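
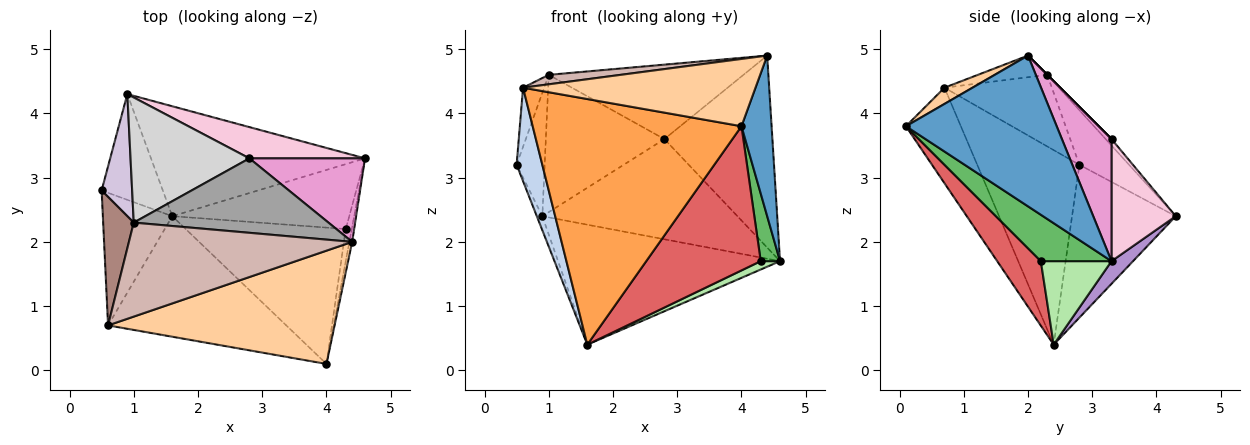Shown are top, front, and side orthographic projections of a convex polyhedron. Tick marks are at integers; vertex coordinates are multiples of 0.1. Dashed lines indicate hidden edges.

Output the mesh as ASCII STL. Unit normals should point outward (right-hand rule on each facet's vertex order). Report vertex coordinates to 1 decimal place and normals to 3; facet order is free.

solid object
 facet normal 0.980 -0.196 -0.018
  outer loop
   vertex 4.4 2.0 4.9
   vertex 4.0 0.1 3.8
   vertex 4.6 3.3 1.7
  endloop
 endfacet
 facet normal -0.916 -0.231 -0.327
  outer loop
   vertex 0.6 0.7 4.4
   vertex 0.5 2.8 3.2
   vertex 1.6 2.4 0.4
  endloop
 endfacet
 facet normal -0.230 -0.874 -0.429
  outer loop
   vertex 0.6 0.7 4.4
   vertex 1.6 2.4 0.4
   vertex 4.0 0.1 3.8
  endloop
 endfacet
 facet normal 0.061 -0.510 0.858
  outer loop
   vertex 0.6 0.7 4.4
   vertex 4.0 0.1 3.8
   vertex 4.4 2.0 4.9
  endloop
 endfacet
 facet normal 0.957 -0.261 -0.124
  outer loop
   vertex 4.3 2.2 1.7
   vertex 4.6 3.3 1.7
   vertex 4.0 0.1 3.8
  endloop
 endfacet
 facet normal 0.424 -0.116 -0.898
  outer loop
   vertex 4.3 2.2 1.7
   vertex 1.6 2.4 0.4
   vertex 4.6 3.3 1.7
  endloop
 endfacet
 facet normal 0.267 -0.700 -0.662
  outer loop
   vertex 4.3 2.2 1.7
   vertex 4.0 0.1 3.8
   vertex 1.6 2.4 0.4
  endloop
 endfacet
 facet normal -0.927 0.049 -0.371
  outer loop
   vertex 0.9 4.3 2.4
   vertex 1.6 2.4 0.4
   vertex 0.5 2.8 3.2
  endloop
 endfacet
 facet normal 0.071 0.735 -0.674
  outer loop
   vertex 0.9 4.3 2.4
   vertex 4.6 3.3 1.7
   vertex 1.6 2.4 0.4
  endloop
 endfacet
 facet normal -0.783 0.442 0.438
  outer loop
   vertex 1.0 2.3 4.6
   vertex 0.9 4.3 2.4
   vertex 0.5 2.8 3.2
  endloop
 endfacet
 facet normal -0.905 0.178 0.387
  outer loop
   vertex 1.0 2.3 4.6
   vertex 0.5 2.8 3.2
   vertex 0.6 0.7 4.4
  endloop
 endfacet
 facet normal -0.096 -0.100 0.990
  outer loop
   vertex 1.0 2.3 4.6
   vertex 0.6 0.7 4.4
   vertex 4.4 2.0 4.9
  endloop
 endfacet
 facet normal 0.388 0.845 0.368
  outer loop
   vertex 2.8 3.3 3.6
   vertex 4.4 2.0 4.9
   vertex 4.6 3.3 1.7
  endloop
 endfacet
 facet normal 0.300 0.911 0.284
  outer loop
   vertex 2.8 3.3 3.6
   vertex 4.6 3.3 1.7
   vertex 0.9 4.3 2.4
  endloop
 endfacet
 facet normal 0.000 0.707 0.707
  outer loop
   vertex 2.8 3.3 3.6
   vertex 1.0 2.3 4.6
   vertex 4.4 2.0 4.9
  endloop
 endfacet
 facet normal -0.036 0.739 0.673
  outer loop
   vertex 2.8 3.3 3.6
   vertex 0.9 4.3 2.4
   vertex 1.0 2.3 4.6
  endloop
 endfacet
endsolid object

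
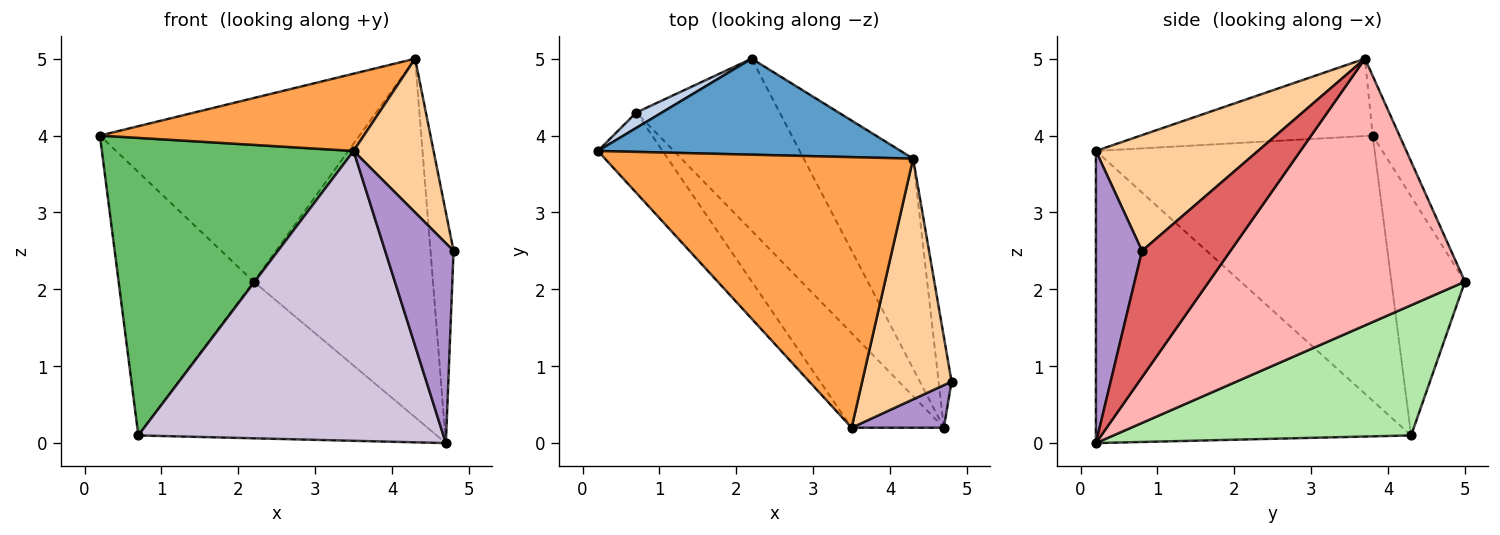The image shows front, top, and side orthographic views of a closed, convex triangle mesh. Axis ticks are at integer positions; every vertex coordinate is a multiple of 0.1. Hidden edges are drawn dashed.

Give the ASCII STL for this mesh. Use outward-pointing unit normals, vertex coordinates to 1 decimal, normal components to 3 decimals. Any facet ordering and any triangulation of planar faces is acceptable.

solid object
 facet normal -0.091 0.882 0.462
  outer loop
   vertex 2.2 5.0 2.1
   vertex 0.2 3.8 4.0
   vertex 4.3 3.7 5.0
  endloop
 endfacet
 facet normal -0.478 0.877 0.051
  outer loop
   vertex 0.7 4.3 0.1
   vertex 0.2 3.8 4.0
   vertex 2.2 5.0 2.1
  endloop
 endfacet
 facet normal -0.235 -0.267 0.935
  outer loop
   vertex 3.5 0.2 3.8
   vertex 4.3 3.7 5.0
   vertex 0.2 3.8 4.0
  endloop
 endfacet
 facet normal 0.737 -0.364 0.569
  outer loop
   vertex 3.5 0.2 3.8
   vertex 4.8 0.8 2.5
   vertex 4.3 3.7 5.0
  endloop
 endfacet
 facet normal -0.730 -0.660 -0.178
  outer loop
   vertex 3.5 0.2 3.8
   vertex 0.2 3.8 4.0
   vertex 0.7 4.3 0.1
  endloop
 endfacet
 facet normal 0.558 0.559 -0.614
  outer loop
   vertex 4.7 0.2 0.0
   vertex 0.7 4.3 0.1
   vertex 2.2 5.0 2.1
  endloop
 endfacet
 facet normal 0.963 0.251 -0.099
  outer loop
   vertex 4.7 0.2 0.0
   vertex 4.3 3.7 5.0
   vertex 4.8 0.8 2.5
  endloop
 endfacet
 facet normal 0.776 0.544 -0.319
  outer loop
   vertex 4.7 0.2 0.0
   vertex 2.2 5.0 2.1
   vertex 4.3 3.7 5.0
  endloop
 endfacet
 facet normal 0.551 -0.816 0.174
  outer loop
   vertex 4.7 0.2 0.0
   vertex 4.8 0.8 2.5
   vertex 3.5 0.2 3.8
  endloop
 endfacet
 facet normal -0.701 -0.678 -0.221
  outer loop
   vertex 4.7 0.2 0.0
   vertex 3.5 0.2 3.8
   vertex 0.7 4.3 0.1
  endloop
 endfacet
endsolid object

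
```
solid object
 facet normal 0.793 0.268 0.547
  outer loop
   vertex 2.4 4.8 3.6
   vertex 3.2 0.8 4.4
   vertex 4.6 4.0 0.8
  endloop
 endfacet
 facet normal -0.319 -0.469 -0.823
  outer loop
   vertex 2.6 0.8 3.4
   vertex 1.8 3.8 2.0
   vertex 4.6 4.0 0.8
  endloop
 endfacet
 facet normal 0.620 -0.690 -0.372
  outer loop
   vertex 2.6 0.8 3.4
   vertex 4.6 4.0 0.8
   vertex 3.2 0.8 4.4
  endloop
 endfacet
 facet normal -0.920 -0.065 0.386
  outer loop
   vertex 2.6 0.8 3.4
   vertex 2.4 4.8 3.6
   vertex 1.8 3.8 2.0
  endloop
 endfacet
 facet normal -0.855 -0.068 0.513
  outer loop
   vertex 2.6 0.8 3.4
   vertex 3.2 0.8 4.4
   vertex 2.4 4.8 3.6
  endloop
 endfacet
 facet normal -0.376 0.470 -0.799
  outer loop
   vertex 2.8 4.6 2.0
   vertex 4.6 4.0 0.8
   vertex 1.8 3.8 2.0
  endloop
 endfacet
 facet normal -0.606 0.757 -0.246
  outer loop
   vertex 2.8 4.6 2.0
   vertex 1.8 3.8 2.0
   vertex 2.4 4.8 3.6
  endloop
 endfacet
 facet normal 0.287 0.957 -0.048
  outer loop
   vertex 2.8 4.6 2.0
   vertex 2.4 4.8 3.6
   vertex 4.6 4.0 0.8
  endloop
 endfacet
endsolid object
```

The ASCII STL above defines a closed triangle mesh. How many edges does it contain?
12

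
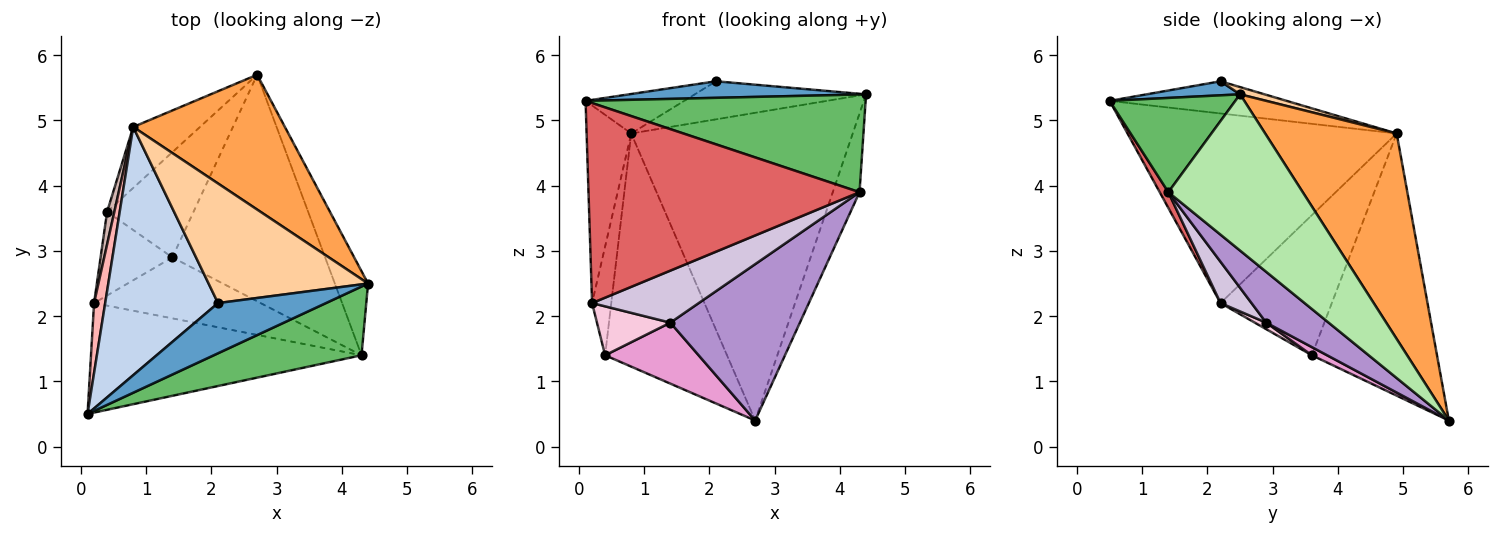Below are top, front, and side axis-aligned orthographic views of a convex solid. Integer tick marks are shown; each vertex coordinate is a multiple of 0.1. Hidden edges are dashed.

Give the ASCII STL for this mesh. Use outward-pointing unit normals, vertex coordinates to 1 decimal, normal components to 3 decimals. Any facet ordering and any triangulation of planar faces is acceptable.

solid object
 facet normal 0.122 -0.310 0.943
  outer loop
   vertex 2.1 2.2 5.6
   vertex 0.1 0.5 5.3
   vertex 4.4 2.5 5.4
  endloop
 endfacet
 facet normal -0.271 0.151 0.951
  outer loop
   vertex 0.8 4.9 4.8
   vertex 0.1 0.5 5.3
   vertex 2.1 2.2 5.6
  endloop
 endfacet
 facet normal 0.478 0.805 0.353
  outer loop
   vertex 0.8 4.9 4.8
   vertex 4.4 2.5 5.4
   vertex 2.7 5.7 0.4
  endloop
 endfacet
 facet normal 0.043 0.303 0.952
  outer loop
   vertex 0.8 4.9 4.8
   vertex 2.1 2.2 5.6
   vertex 4.4 2.5 5.4
  endloop
 endfacet
 facet normal 0.345 -0.768 0.540
  outer loop
   vertex 4.3 1.4 3.9
   vertex 4.4 2.5 5.4
   vertex 0.1 0.5 5.3
  endloop
 endfacet
 facet normal 0.960 0.191 -0.204
  outer loop
   vertex 4.3 1.4 3.9
   vertex 2.7 5.7 0.4
   vertex 4.4 2.5 5.4
  endloop
 endfacet
 facet normal 0.028 -0.877 -0.480
  outer loop
   vertex 0.2 2.2 2.2
   vertex 4.3 1.4 3.9
   vertex 0.1 0.5 5.3
  endloop
 endfacet
 facet normal -0.985 0.163 0.058
  outer loop
   vertex 0.2 2.2 2.2
   vertex 0.1 0.5 5.3
   vertex 0.8 4.9 4.8
  endloop
 endfacet
 facet normal 0.264 -0.548 -0.794
  outer loop
   vertex 1.4 2.9 1.9
   vertex 2.7 5.7 0.4
   vertex 4.3 1.4 3.9
  endloop
 endfacet
 facet normal 0.185 -0.638 -0.747
  outer loop
   vertex 1.4 2.9 1.9
   vertex 4.3 1.4 3.9
   vertex 0.2 2.2 2.2
  endloop
 endfacet
 facet normal -0.705 0.686 -0.180
  outer loop
   vertex 0.4 3.6 1.4
   vertex 0.8 4.9 4.8
   vertex 2.7 5.7 0.4
  endloop
 endfacet
 facet normal -0.984 0.170 0.051
  outer loop
   vertex 0.4 3.6 1.4
   vertex 0.2 2.2 2.2
   vertex 0.8 4.9 4.8
  endloop
 endfacet
 facet normal 0.081 -0.500 -0.862
  outer loop
   vertex 0.4 3.6 1.4
   vertex 2.7 5.7 0.4
   vertex 1.4 2.9 1.9
  endloop
 endfacet
 facet normal 0.078 -0.503 -0.861
  outer loop
   vertex 0.4 3.6 1.4
   vertex 1.4 2.9 1.9
   vertex 0.2 2.2 2.2
  endloop
 endfacet
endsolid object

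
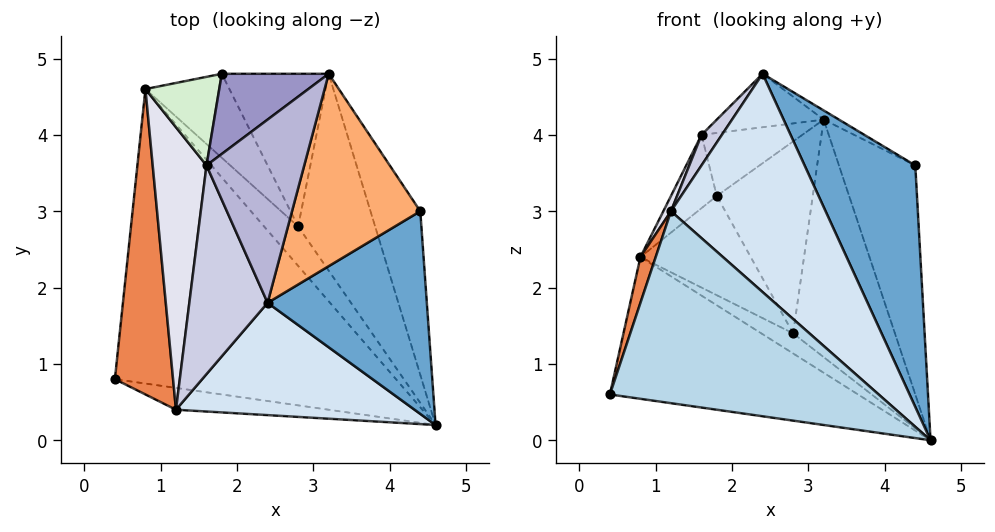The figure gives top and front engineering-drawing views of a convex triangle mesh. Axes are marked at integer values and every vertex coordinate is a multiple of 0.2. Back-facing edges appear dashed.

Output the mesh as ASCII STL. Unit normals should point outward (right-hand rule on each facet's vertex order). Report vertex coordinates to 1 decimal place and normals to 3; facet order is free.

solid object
 facet normal 0.646 -0.585 0.491
  outer loop
   vertex 4.4 3.0 3.6
   vertex 2.4 1.8 4.8
   vertex 4.6 0.2 0.0
  endloop
 endfacet
 facet normal -0.067 0.433 -0.899
  outer loop
   vertex 0.8 4.6 2.4
   vertex 4.6 0.2 0.0
   vertex 0.4 0.8 0.6
  endloop
 endfacet
 facet normal -0.156 -0.981 -0.112
  outer loop
   vertex 1.2 0.4 3.0
   vertex 0.4 0.8 0.6
   vertex 4.6 0.2 0.0
  endloop
 endfacet
 facet normal 0.331 -0.839 0.432
  outer loop
   vertex 1.2 0.4 3.0
   vertex 4.6 0.2 0.0
   vertex 2.4 1.8 4.8
  endloop
 endfacet
 facet normal -0.950 -0.046 0.309
  outer loop
   vertex 1.2 0.4 3.0
   vertex 0.8 4.6 2.4
   vertex 0.4 0.8 0.6
  endloop
 endfacet
 facet normal 0.496 0.041 0.868
  outer loop
   vertex 3.2 4.8 4.2
   vertex 2.4 1.8 4.8
   vertex 4.4 3.0 3.6
  endloop
 endfacet
 facet normal 0.681 0.596 -0.426
  outer loop
   vertex 3.2 4.8 4.2
   vertex 4.4 3.0 3.6
   vertex 4.6 0.2 0.0
  endloop
 endfacet
 facet normal -0.036 0.454 -0.890
  outer loop
   vertex 2.8 2.8 1.4
   vertex 4.6 0.2 0.0
   vertex 0.8 4.6 2.4
  endloop
 endfacet
 facet normal 0.342 0.717 -0.607
  outer loop
   vertex 2.8 2.8 1.4
   vertex 0.8 4.6 2.4
   vertex 1.8 4.8 3.2
  endloop
 endfacet
 facet normal 0.524 0.656 -0.543
  outer loop
   vertex 2.8 2.8 1.4
   vertex 3.2 4.8 4.2
   vertex 4.6 0.2 0.0
  endloop
 endfacet
 facet normal 0.406 0.715 -0.569
  outer loop
   vertex 2.8 2.8 1.4
   vertex 1.8 4.8 3.2
   vertex 3.2 4.8 4.2
  endloop
 endfacet
 facet normal -0.597 0.512 0.618
  outer loop
   vertex 1.6 3.6 4.0
   vertex 1.8 4.8 3.2
   vertex 0.8 4.6 2.4
  endloop
 endfacet
 facet normal -0.490 0.539 0.686
  outer loop
   vertex 1.6 3.6 4.0
   vertex 3.2 4.8 4.2
   vertex 1.8 4.8 3.2
  endloop
 endfacet
 facet normal -0.313 0.266 0.912
  outer loop
   vertex 1.6 3.6 4.0
   vertex 2.4 1.8 4.8
   vertex 3.2 4.8 4.2
  endloop
 endfacet
 facet normal -0.796 -0.088 0.599
  outer loop
   vertex 1.6 3.6 4.0
   vertex 1.2 0.4 3.0
   vertex 2.4 1.8 4.8
  endloop
 endfacet
 facet normal -0.900 -0.024 0.435
  outer loop
   vertex 1.6 3.6 4.0
   vertex 0.8 4.6 2.4
   vertex 1.2 0.4 3.0
  endloop
 endfacet
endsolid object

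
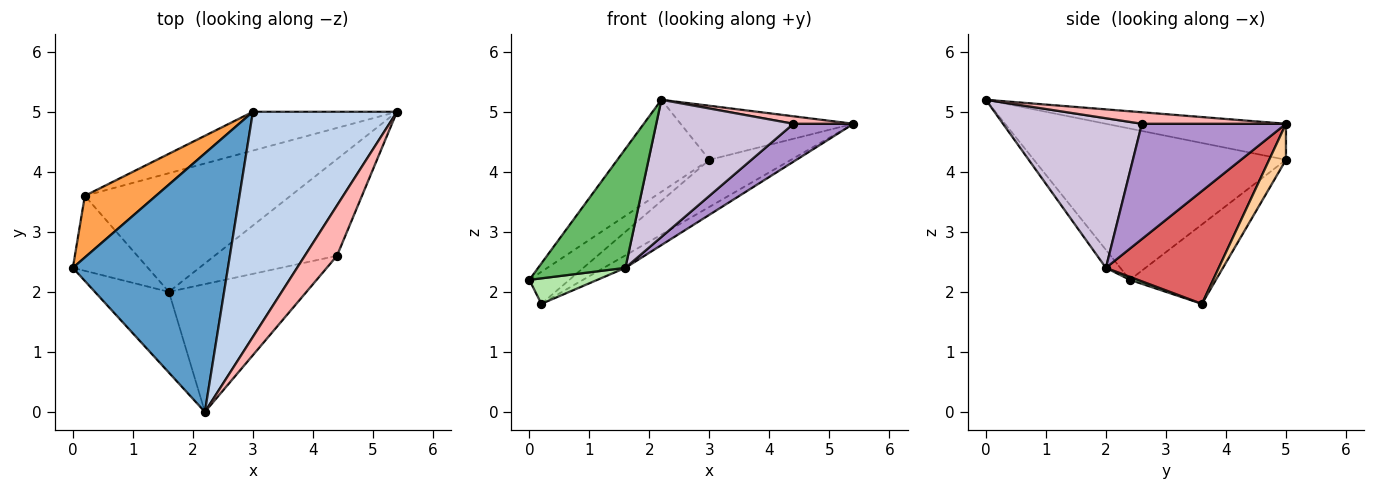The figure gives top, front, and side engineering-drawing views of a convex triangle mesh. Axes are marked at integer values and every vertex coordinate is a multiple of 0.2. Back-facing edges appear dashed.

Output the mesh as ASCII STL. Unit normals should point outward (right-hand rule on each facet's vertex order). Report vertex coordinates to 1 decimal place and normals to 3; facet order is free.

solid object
 facet normal -0.677 0.247 0.694
  outer loop
   vertex 3.0 5.0 4.2
   vertex 0.0 2.4 2.2
   vertex 2.2 0.0 5.2
  endloop
 endfacet
 facet normal -0.236 0.227 0.945
  outer loop
   vertex 3.0 5.0 4.2
   vertex 2.2 0.0 5.2
   vertex 5.4 5.0 4.8
  endloop
 endfacet
 facet normal -0.704 0.327 0.630
  outer loop
   vertex 0.2 3.6 1.8
   vertex 0.0 2.4 2.2
   vertex 3.0 5.0 4.2
  endloop
 endfacet
 facet normal 0.157 0.762 -0.628
  outer loop
   vertex 0.2 3.6 1.8
   vertex 3.0 5.0 4.2
   vertex 5.4 5.0 4.8
  endloop
 endfacet
 facet normal -0.135 -0.820 -0.557
  outer loop
   vertex 1.6 2.0 2.4
   vertex 2.2 0.0 5.2
   vertex 0.0 2.4 2.2
  endloop
 endfacet
 facet normal 0.038 -0.322 -0.946
  outer loop
   vertex 1.6 2.0 2.4
   vertex 0.0 2.4 2.2
   vertex 0.2 3.6 1.8
  endloop
 endfacet
 facet normal 0.479 0.092 -0.873
  outer loop
   vertex 1.6 2.0 2.4
   vertex 0.2 3.6 1.8
   vertex 5.4 5.0 4.8
  endloop
 endfacet
 facet normal 0.334 -0.139 0.932
  outer loop
   vertex 4.4 2.6 4.8
   vertex 5.4 5.0 4.8
   vertex 2.2 0.0 5.2
  endloop
 endfacet
 facet normal 0.659 -0.275 -0.700
  outer loop
   vertex 4.4 2.6 4.8
   vertex 1.6 2.0 2.4
   vertex 5.4 5.0 4.8
  endloop
 endfacet
 facet normal 0.595 -0.588 -0.548
  outer loop
   vertex 4.4 2.6 4.8
   vertex 2.2 0.0 5.2
   vertex 1.6 2.0 2.4
  endloop
 endfacet
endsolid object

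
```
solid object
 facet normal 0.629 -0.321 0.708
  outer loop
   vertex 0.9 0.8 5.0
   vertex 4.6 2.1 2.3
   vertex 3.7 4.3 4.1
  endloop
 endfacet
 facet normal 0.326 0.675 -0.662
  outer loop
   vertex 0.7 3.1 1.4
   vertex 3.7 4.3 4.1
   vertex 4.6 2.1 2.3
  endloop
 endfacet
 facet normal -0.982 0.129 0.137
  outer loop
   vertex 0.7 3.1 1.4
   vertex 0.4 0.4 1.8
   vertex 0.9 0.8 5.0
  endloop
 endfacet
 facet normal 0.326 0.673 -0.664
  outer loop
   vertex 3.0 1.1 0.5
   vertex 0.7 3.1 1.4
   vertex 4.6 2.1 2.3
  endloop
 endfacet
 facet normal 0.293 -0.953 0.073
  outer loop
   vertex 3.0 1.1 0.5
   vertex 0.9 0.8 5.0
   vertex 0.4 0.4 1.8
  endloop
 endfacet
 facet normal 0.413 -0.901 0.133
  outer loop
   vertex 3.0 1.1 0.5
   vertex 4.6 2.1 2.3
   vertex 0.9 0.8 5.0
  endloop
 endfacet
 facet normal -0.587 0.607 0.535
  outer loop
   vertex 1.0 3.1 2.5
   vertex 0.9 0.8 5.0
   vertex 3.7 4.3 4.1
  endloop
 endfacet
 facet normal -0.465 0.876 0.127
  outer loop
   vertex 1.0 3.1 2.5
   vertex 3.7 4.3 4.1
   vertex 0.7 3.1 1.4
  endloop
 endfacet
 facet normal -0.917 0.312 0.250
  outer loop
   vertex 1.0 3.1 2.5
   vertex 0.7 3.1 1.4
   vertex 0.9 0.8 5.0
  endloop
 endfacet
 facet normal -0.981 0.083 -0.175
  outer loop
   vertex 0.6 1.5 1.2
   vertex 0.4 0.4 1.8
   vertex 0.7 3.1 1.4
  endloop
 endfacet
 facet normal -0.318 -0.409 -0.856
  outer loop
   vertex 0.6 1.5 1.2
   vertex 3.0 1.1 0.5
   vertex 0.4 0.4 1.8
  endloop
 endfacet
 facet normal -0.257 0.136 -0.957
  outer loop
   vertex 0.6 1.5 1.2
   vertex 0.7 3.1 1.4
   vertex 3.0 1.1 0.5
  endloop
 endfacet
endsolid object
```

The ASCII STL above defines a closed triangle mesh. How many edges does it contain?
18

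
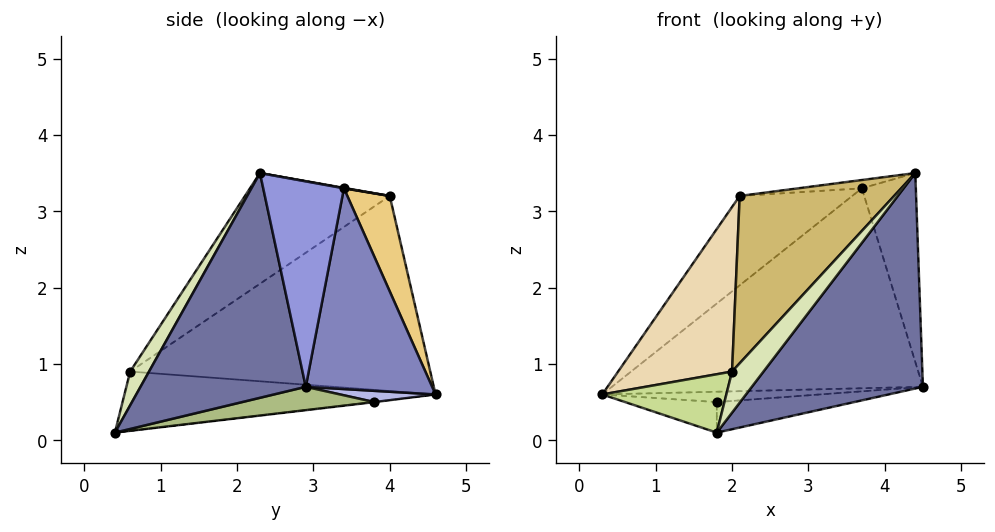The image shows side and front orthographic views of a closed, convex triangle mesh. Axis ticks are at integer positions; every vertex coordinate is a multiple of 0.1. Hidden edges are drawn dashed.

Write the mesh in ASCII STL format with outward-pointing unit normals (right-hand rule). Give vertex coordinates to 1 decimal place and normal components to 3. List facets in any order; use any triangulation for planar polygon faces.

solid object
 facet normal 0.689 -0.713 -0.128
  outer loop
   vertex 4.4 2.3 3.5
   vertex 1.8 0.4 0.1
   vertex 4.5 2.9 0.7
  endloop
 endfacet
 facet normal 0.376 0.925 -0.062
  outer loop
   vertex 3.7 3.4 3.3
   vertex 4.5 2.9 0.7
   vertex 0.3 4.6 0.6
  endloop
 endfacet
 facet normal 0.822 0.550 0.147
  outer loop
   vertex 3.7 3.4 3.3
   vertex 4.4 2.3 3.5
   vertex 4.5 2.9 0.7
  endloop
 endfacet
 facet normal 0.245 0.558 -0.793
  outer loop
   vertex 1.8 3.8 0.5
   vertex 0.3 4.6 0.6
   vertex 4.5 2.9 0.7
  endloop
 endfacet
 facet normal -0.004 0.117 -0.993
  outer loop
   vertex 1.8 3.8 0.5
   vertex 1.8 0.4 0.1
   vertex 0.3 4.6 0.6
  endloop
 endfacet
 facet normal 0.112 0.116 -0.987
  outer loop
   vertex 1.8 3.8 0.5
   vertex 4.5 2.9 0.7
   vertex 1.8 0.4 0.1
  endloop
 endfacet
 facet normal -0.883 -0.352 0.309
  outer loop
   vertex 2.0 0.6 0.9
   vertex 0.3 4.6 0.6
   vertex 1.8 0.4 0.1
  endloop
 endfacet
 facet normal 0.513 -0.854 0.085
  outer loop
   vertex 2.0 0.6 0.9
   vertex 1.8 0.4 0.1
   vertex 4.4 2.3 3.5
  endloop
 endfacet
 facet normal 0.007 0.183 0.983
  outer loop
   vertex 2.1 4.0 3.2
   vertex 4.4 2.3 3.5
   vertex 3.7 3.4 3.3
  endloop
 endfacet
 facet normal -0.458 -0.489 0.742
  outer loop
   vertex 2.1 4.0 3.2
   vertex 2.0 0.6 0.9
   vertex 4.4 2.3 3.5
  endloop
 endfacet
 facet normal 0.353 0.935 -0.028
  outer loop
   vertex 2.1 4.0 3.2
   vertex 3.7 3.4 3.3
   vertex 0.3 4.6 0.6
  endloop
 endfacet
 facet normal -0.814 -0.309 0.492
  outer loop
   vertex 2.1 4.0 3.2
   vertex 0.3 4.6 0.6
   vertex 2.0 0.6 0.9
  endloop
 endfacet
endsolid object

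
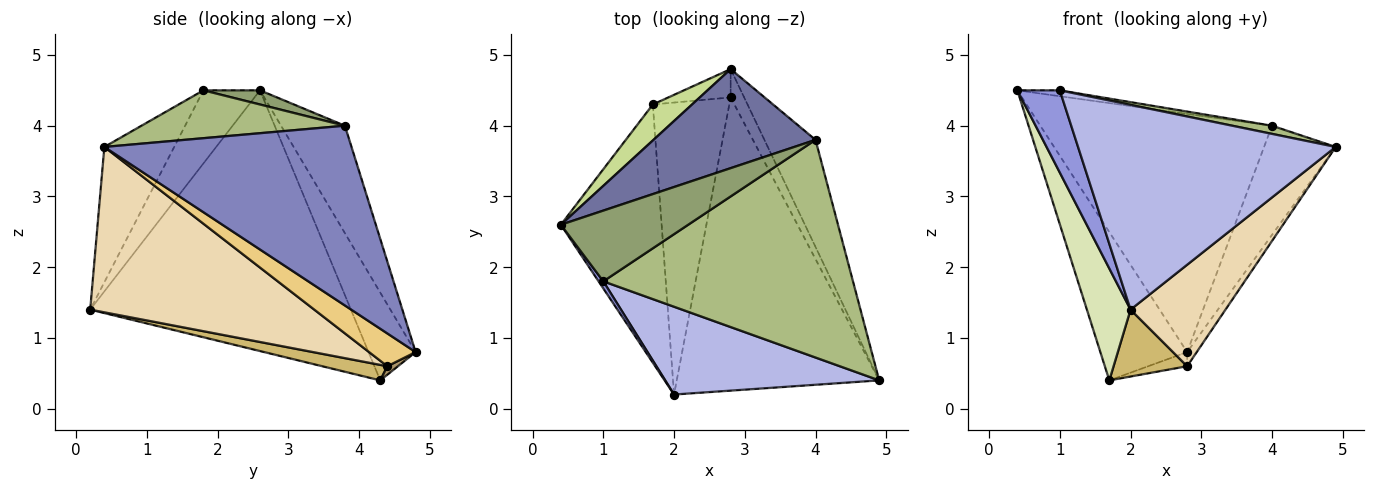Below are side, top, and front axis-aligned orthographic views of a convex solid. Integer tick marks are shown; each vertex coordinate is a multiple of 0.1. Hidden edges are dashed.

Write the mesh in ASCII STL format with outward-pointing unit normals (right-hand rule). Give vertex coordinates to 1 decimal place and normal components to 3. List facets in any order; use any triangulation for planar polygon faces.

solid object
 facet normal -0.247 0.895 0.372
  outer loop
   vertex 4.0 3.8 4.0
   vertex 2.8 4.8 0.8
   vertex 0.4 2.6 4.5
  endloop
 endfacet
 facet normal 0.927 0.269 -0.264
  outer loop
   vertex 4.0 3.8 4.0
   vertex 4.9 0.4 3.7
   vertex 2.8 4.8 0.8
  endloop
 endfacet
 facet normal -0.799 -0.599 0.052
  outer loop
   vertex 1.0 1.8 4.5
   vertex 0.4 2.6 4.5
   vertex 2.0 0.2 1.4
  endloop
 endfacet
 facet normal -0.242 -0.892 0.382
  outer loop
   vertex 1.0 1.8 4.5
   vertex 2.0 0.2 1.4
   vertex 4.9 0.4 3.7
  endloop
 endfacet
 facet normal 0.110 0.083 0.990
  outer loop
   vertex 1.0 1.8 4.5
   vertex 4.0 3.8 4.0
   vertex 0.4 2.6 4.5
  endloop
 endfacet
 facet normal 0.188 -0.037 0.981
  outer loop
   vertex 1.0 1.8 4.5
   vertex 4.9 0.4 3.7
   vertex 4.0 3.8 4.0
  endloop
 endfacet
 facet normal -0.467 0.860 0.208
  outer loop
   vertex 1.7 4.3 0.4
   vertex 0.4 2.6 4.5
   vertex 2.8 4.8 0.8
  endloop
 endfacet
 facet normal -0.922 -0.154 -0.356
  outer loop
   vertex 1.7 4.3 0.4
   vertex 2.0 0.2 1.4
   vertex 0.4 2.6 4.5
  endloop
 endfacet
 facet normal 0.121 0.444 -0.888
  outer loop
   vertex 2.8 4.4 0.6
   vertex 1.7 4.3 0.4
   vertex 2.8 4.8 0.8
  endloop
 endfacet
 facet normal 0.194 -0.219 -0.956
  outer loop
   vertex 2.8 4.4 0.6
   vertex 2.0 0.2 1.4
   vertex 1.7 4.3 0.4
  endloop
 endfacet
 facet normal 0.908 0.187 -0.374
  outer loop
   vertex 2.8 4.4 0.6
   vertex 2.8 4.8 0.8
   vertex 4.9 0.4 3.7
  endloop
 endfacet
 facet normal 0.611 -0.259 -0.748
  outer loop
   vertex 2.8 4.4 0.6
   vertex 4.9 0.4 3.7
   vertex 2.0 0.2 1.4
  endloop
 endfacet
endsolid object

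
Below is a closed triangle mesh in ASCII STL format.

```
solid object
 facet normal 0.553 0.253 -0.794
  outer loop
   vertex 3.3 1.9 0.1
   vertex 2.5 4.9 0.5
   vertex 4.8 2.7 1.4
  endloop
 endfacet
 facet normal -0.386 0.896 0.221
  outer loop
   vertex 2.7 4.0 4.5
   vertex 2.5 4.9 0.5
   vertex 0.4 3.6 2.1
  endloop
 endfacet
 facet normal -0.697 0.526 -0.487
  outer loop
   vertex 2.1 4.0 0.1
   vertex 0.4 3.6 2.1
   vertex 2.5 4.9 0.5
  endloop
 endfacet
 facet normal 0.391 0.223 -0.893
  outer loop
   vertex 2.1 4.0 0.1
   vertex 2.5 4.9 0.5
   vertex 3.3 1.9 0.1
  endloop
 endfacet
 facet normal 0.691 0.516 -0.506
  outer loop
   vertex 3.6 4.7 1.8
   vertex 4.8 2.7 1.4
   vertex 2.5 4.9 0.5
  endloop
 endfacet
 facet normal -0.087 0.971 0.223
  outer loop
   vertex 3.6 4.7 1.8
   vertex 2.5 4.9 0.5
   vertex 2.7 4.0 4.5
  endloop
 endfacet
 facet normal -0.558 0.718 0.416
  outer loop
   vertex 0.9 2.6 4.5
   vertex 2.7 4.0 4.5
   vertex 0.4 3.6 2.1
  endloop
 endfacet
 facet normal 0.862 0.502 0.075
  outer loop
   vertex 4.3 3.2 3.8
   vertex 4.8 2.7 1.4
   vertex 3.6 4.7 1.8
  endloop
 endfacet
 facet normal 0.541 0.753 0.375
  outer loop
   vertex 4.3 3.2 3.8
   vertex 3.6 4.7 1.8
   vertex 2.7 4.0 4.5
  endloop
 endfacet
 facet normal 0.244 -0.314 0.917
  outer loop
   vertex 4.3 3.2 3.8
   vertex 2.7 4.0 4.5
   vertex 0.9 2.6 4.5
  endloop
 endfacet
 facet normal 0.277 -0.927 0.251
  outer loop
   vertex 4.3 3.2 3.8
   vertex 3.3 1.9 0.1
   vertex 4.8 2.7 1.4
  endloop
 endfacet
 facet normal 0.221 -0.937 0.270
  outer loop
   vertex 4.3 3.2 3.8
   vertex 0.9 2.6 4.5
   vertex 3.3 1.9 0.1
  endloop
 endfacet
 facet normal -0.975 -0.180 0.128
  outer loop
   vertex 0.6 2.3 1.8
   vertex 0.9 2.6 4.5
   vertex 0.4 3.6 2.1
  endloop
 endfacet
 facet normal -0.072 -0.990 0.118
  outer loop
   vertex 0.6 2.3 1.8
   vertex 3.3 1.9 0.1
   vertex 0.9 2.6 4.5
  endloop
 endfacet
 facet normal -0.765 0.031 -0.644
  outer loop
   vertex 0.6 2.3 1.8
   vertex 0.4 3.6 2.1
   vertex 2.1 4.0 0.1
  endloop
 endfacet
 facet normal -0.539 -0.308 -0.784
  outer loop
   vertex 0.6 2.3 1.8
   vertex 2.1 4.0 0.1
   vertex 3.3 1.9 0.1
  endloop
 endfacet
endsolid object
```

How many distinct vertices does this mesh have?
10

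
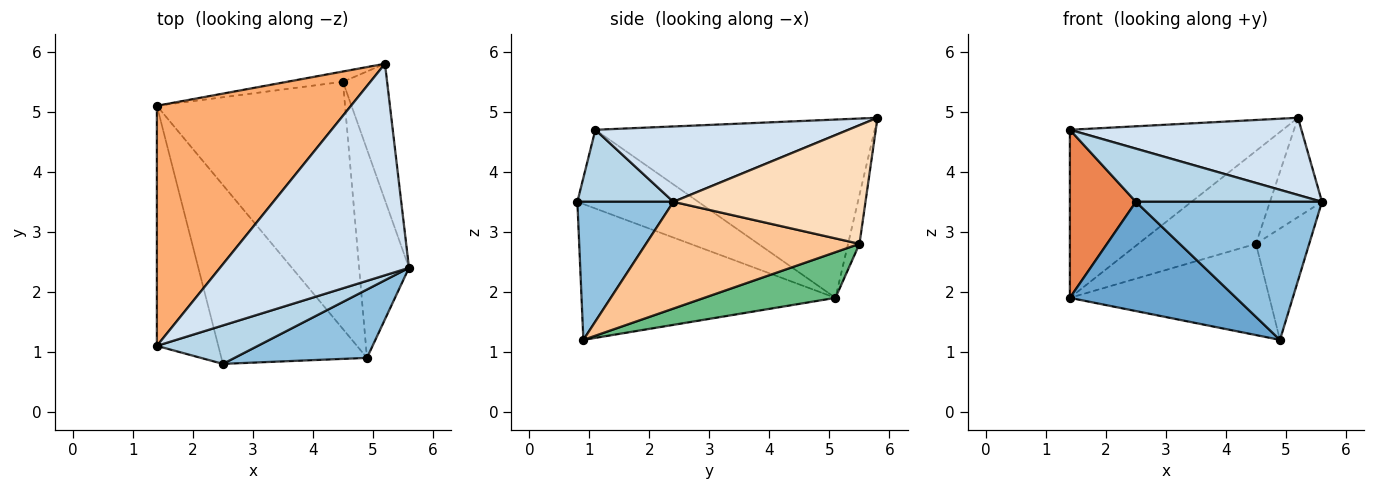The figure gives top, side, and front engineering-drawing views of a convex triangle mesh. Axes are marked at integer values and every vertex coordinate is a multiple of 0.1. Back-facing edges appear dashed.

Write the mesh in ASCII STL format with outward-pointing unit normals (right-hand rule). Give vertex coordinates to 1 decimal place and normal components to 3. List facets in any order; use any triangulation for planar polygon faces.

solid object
 facet normal -0.623 -0.408 -0.668
  outer loop
   vertex 4.9 0.9 1.2
   vertex 2.5 0.8 3.5
   vertex 1.4 5.1 1.9
  endloop
 endfacet
 facet normal 0.420 -0.813 0.403
  outer loop
   vertex 4.9 0.9 1.2
   vertex 5.6 2.4 3.5
   vertex 2.5 0.8 3.5
  endloop
 endfacet
 facet normal 0.386 -0.748 0.541
  outer loop
   vertex 1.4 1.1 4.7
   vertex 2.5 0.8 3.5
   vertex 5.6 2.4 3.5
  endloop
 endfacet
 facet normal 0.351 -0.321 0.880
  outer loop
   vertex 1.4 1.1 4.7
   vertex 5.6 2.4 3.5
   vertex 5.2 5.8 4.9
  endloop
 endfacet
 facet normal -0.724 -0.395 -0.565
  outer loop
   vertex 1.4 1.1 4.7
   vertex 1.4 5.1 1.9
   vertex 2.5 0.8 3.5
  endloop
 endfacet
 facet normal -0.601 0.458 0.655
  outer loop
   vertex 1.4 1.1 4.7
   vertex 5.2 5.8 4.9
   vertex 1.4 5.1 1.9
  endloop
 endfacet
 facet normal 0.884 0.220 -0.413
  outer loop
   vertex 4.5 5.5 2.8
   vertex 5.6 2.4 3.5
   vertex 4.9 0.9 1.2
  endloop
 endfacet
 facet normal 0.908 0.246 -0.338
  outer loop
   vertex 4.5 5.5 2.8
   vertex 5.2 5.8 4.9
   vertex 5.6 2.4 3.5
  endloop
 endfacet
 facet normal 0.222 0.337 -0.915
  outer loop
   vertex 4.5 5.5 2.8
   vertex 4.9 0.9 1.2
   vertex 1.4 5.1 1.9
  endloop
 endfacet
 facet normal -0.096 0.989 -0.109
  outer loop
   vertex 4.5 5.5 2.8
   vertex 1.4 5.1 1.9
   vertex 5.2 5.8 4.9
  endloop
 endfacet
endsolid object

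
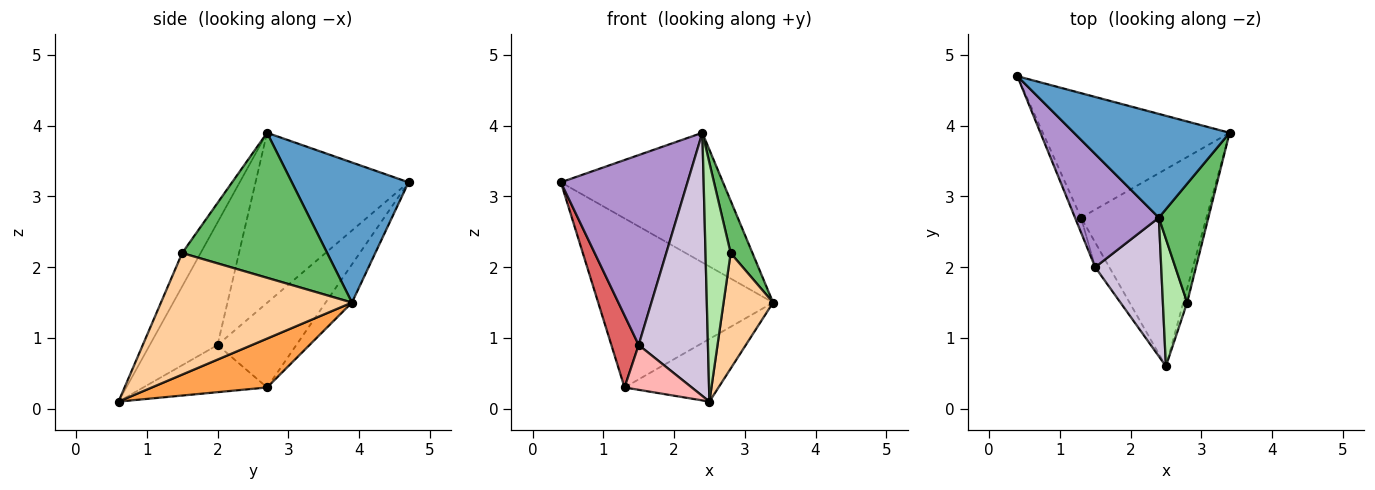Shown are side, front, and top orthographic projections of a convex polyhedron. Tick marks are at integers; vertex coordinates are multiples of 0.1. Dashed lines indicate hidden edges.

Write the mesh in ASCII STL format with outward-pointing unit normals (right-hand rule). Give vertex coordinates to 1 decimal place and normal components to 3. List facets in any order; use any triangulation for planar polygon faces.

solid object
 facet normal 0.490 0.681 0.545
  outer loop
   vertex 2.4 2.7 3.9
   vertex 3.4 3.9 1.5
   vertex 0.4 4.7 3.2
  endloop
 endfacet
 facet normal -0.120 0.799 -0.589
  outer loop
   vertex 1.3 2.7 0.3
   vertex 0.4 4.7 3.2
   vertex 3.4 3.9 1.5
  endloop
 endfacet
 facet normal 0.348 0.284 -0.893
  outer loop
   vertex 1.3 2.7 0.3
   vertex 3.4 3.9 1.5
   vertex 2.5 0.6 0.1
  endloop
 endfacet
 facet normal 0.968 -0.251 -0.031
  outer loop
   vertex 2.8 1.5 2.2
   vertex 2.5 0.6 0.1
   vertex 3.4 3.9 1.5
  endloop
 endfacet
 facet normal 0.937 -0.141 0.320
  outer loop
   vertex 2.8 1.5 2.2
   vertex 3.4 3.9 1.5
   vertex 2.4 2.7 3.9
  endloop
 endfacet
 facet normal -0.543 -0.741 0.395
  outer loop
   vertex 2.8 1.5 2.2
   vertex 2.4 2.7 3.9
   vertex 2.5 0.6 0.1
  endloop
 endfacet
 facet normal -0.943 -0.327 -0.067
  outer loop
   vertex 1.5 2.0 0.9
   vertex 0.4 4.7 3.2
   vertex 1.3 2.7 0.3
  endloop
 endfacet
 facet normal -0.850 -0.461 -0.255
  outer loop
   vertex 1.5 2.0 0.9
   vertex 1.3 2.7 0.3
   vertex 2.5 0.6 0.1
  endloop
 endfacet
 facet normal -0.720 -0.596 0.355
  outer loop
   vertex 1.5 2.0 0.9
   vertex 2.4 2.7 3.9
   vertex 0.4 4.7 3.2
  endloop
 endfacet
 facet normal -0.655 -0.669 0.352
  outer loop
   vertex 1.5 2.0 0.9
   vertex 2.5 0.6 0.1
   vertex 2.4 2.7 3.9
  endloop
 endfacet
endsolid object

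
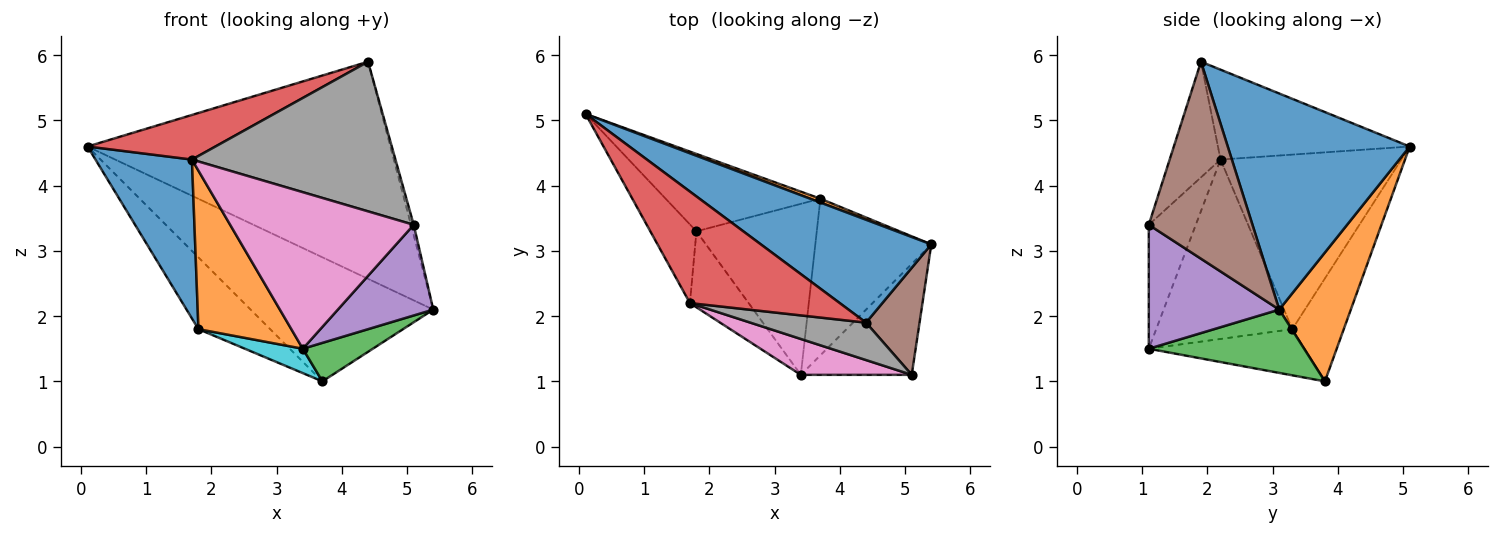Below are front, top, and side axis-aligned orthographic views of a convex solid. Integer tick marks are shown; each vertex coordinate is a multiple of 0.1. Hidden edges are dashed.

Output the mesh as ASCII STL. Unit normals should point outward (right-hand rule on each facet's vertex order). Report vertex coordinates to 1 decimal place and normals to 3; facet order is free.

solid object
 facet normal 0.477 0.794 0.376
  outer loop
   vertex 4.4 1.9 5.9
   vertex 5.4 3.1 2.1
   vertex 0.1 5.1 4.6
  endloop
 endfacet
 facet normal 0.365 0.931 0.029
  outer loop
   vertex 3.7 3.8 1.0
   vertex 0.1 5.1 4.6
   vertex 5.4 3.1 2.1
  endloop
 endfacet
 facet normal 0.468 -0.211 -0.858
  outer loop
   vertex 3.7 3.8 1.0
   vertex 5.4 3.1 2.1
   vertex 3.4 1.1 1.5
  endloop
 endfacet
 facet normal -0.487 -0.324 0.811
  outer loop
   vertex 1.7 2.2 4.4
   vertex 4.4 1.9 5.9
   vertex 0.1 5.1 4.6
  endloop
 endfacet
 facet normal 0.654 -0.479 -0.585
  outer loop
   vertex 5.1 1.1 3.4
   vertex 3.4 1.1 1.5
   vertex 5.4 3.1 2.1
  endloop
 endfacet
 facet normal 0.965 0.026 0.262
  outer loop
   vertex 5.1 1.1 3.4
   vertex 5.4 3.1 2.1
   vertex 4.4 1.9 5.9
  endloop
 endfacet
 facet normal -0.242 -0.946 0.217
  outer loop
   vertex 5.1 1.1 3.4
   vertex 1.7 2.2 4.4
   vertex 3.4 1.1 1.5
  endloop
 endfacet
 facet normal -0.236 -0.943 0.236
  outer loop
   vertex 5.1 1.1 3.4
   vertex 4.4 1.9 5.9
   vertex 1.7 2.2 4.4
  endloop
 endfacet
 facet normal -0.438 0.611 -0.659
  outer loop
   vertex 1.8 3.3 1.8
   vertex 0.1 5.1 4.6
   vertex 3.7 3.8 1.0
  endloop
 endfacet
 facet normal -0.355 -0.132 -0.926
  outer loop
   vertex 1.8 3.3 1.8
   vertex 3.7 3.8 1.0
   vertex 3.4 1.1 1.5
  endloop
 endfacet
 facet normal -0.859 -0.458 -0.227
  outer loop
   vertex 1.8 3.3 1.8
   vertex 1.7 2.2 4.4
   vertex 0.1 5.1 4.6
  endloop
 endfacet
 facet normal -0.797 -0.544 -0.261
  outer loop
   vertex 1.8 3.3 1.8
   vertex 3.4 1.1 1.5
   vertex 1.7 2.2 4.4
  endloop
 endfacet
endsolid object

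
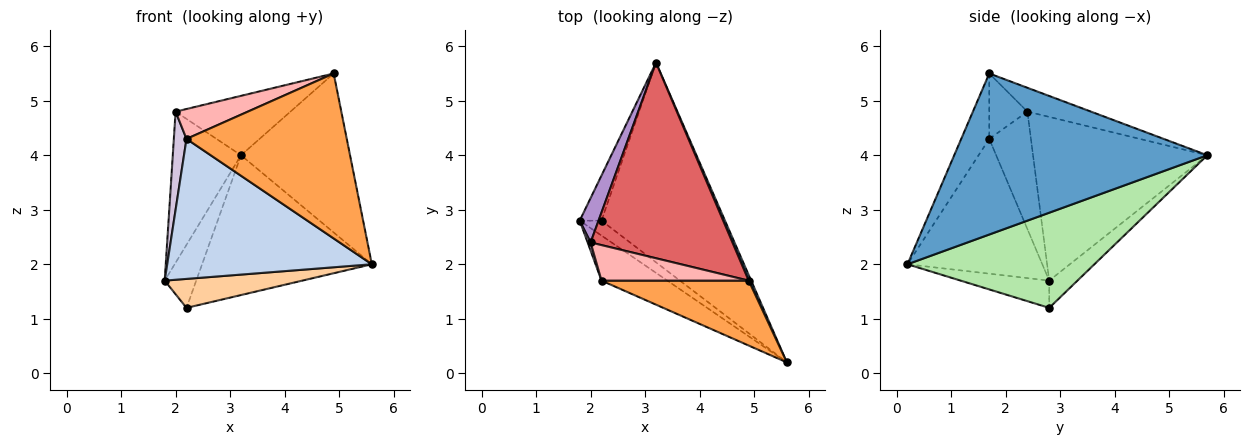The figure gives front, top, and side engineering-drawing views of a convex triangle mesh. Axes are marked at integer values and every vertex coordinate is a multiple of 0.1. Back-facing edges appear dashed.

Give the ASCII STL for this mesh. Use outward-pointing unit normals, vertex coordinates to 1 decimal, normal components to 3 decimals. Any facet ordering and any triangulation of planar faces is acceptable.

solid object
 facet normal 0.918 0.396 0.014
  outer loop
   vertex 4.9 1.7 5.5
   vertex 5.6 0.2 2.0
   vertex 3.2 5.7 4.0
  endloop
 endfacet
 facet normal -0.531 -0.806 -0.259
  outer loop
   vertex 2.2 1.7 4.3
   vertex 1.8 2.8 1.7
   vertex 5.6 0.2 2.0
  endloop
 endfacet
 facet normal -0.161 -0.918 0.361
  outer loop
   vertex 2.2 1.7 4.3
   vertex 5.6 0.2 2.0
   vertex 4.9 1.7 5.5
  endloop
 endfacet
 facet normal -0.497 -0.772 -0.397
  outer loop
   vertex 2.2 2.8 1.2
   vertex 5.6 0.2 2.0
   vertex 1.8 2.8 1.7
  endloop
 endfacet
 facet normal -0.588 0.657 -0.471
  outer loop
   vertex 2.2 2.8 1.2
   vertex 1.8 2.8 1.7
   vertex 3.2 5.7 4.0
  endloop
 endfacet
 facet normal 0.534 0.485 -0.693
  outer loop
   vertex 2.2 2.8 1.2
   vertex 3.2 5.7 4.0
   vertex 5.6 0.2 2.0
  endloop
 endfacet
 facet normal -0.159 0.287 0.945
  outer loop
   vertex 2.0 2.4 4.8
   vertex 4.9 1.7 5.5
   vertex 3.2 5.7 4.0
  endloop
 endfacet
 facet normal -0.322 -0.609 0.724
  outer loop
   vertex 2.0 2.4 4.8
   vertex 2.2 1.7 4.3
   vertex 4.9 1.7 5.5
  endloop
 endfacet
 facet normal -0.926 0.363 0.107
  outer loop
   vertex 2.0 2.4 4.8
   vertex 3.2 5.7 4.0
   vertex 1.8 2.8 1.7
  endloop
 endfacet
 facet normal -0.957 -0.291 0.024
  outer loop
   vertex 2.0 2.4 4.8
   vertex 1.8 2.8 1.7
   vertex 2.2 1.7 4.3
  endloop
 endfacet
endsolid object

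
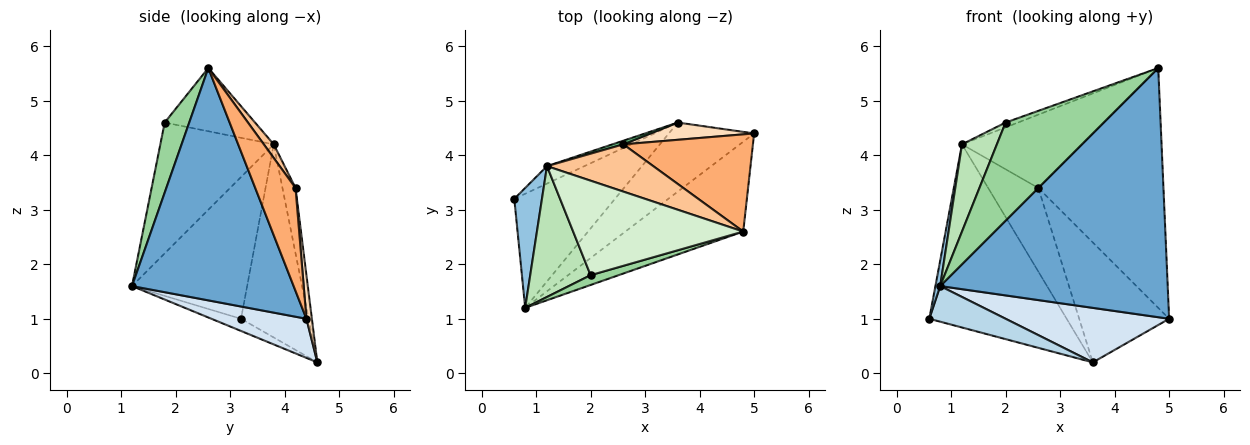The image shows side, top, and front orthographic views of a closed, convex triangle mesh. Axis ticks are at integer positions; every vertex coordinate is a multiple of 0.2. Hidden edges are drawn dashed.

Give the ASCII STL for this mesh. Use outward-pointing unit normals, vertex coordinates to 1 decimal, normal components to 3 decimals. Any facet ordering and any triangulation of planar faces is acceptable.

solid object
 facet normal 0.556 -0.782 -0.282
  outer loop
   vertex 4.8 2.6 5.6
   vertex 0.8 1.2 1.6
   vertex 5.0 4.4 1.0
  endloop
 endfacet
 facet normal -0.981 -0.041 0.191
  outer loop
   vertex 1.2 3.8 4.2
   vertex 0.6 3.2 1.0
   vertex 0.8 1.2 1.6
  endloop
 endfacet
 facet normal -0.115 -0.296 -0.948
  outer loop
   vertex 3.6 4.6 0.2
   vertex 0.8 1.2 1.6
   vertex 0.6 3.2 1.0
  endloop
 endfacet
 facet normal 0.339 -0.583 -0.738
  outer loop
   vertex 3.6 4.6 0.2
   vertex 5.0 4.4 1.0
   vertex 0.8 1.2 1.6
  endloop
 endfacet
 facet normal -0.440 0.894 -0.085
  outer loop
   vertex 3.6 4.6 0.2
   vertex 0.6 3.2 1.0
   vertex 1.2 3.8 4.2
  endloop
 endfacet
 facet normal 0.286 0.888 0.360
  outer loop
   vertex 2.6 4.2 3.4
   vertex 4.8 2.6 5.6
   vertex 5.0 4.4 1.0
  endloop
 endfacet
 facet normal 0.069 0.838 0.541
  outer loop
   vertex 2.6 4.2 3.4
   vertex 1.2 3.8 4.2
   vertex 4.8 2.6 5.6
  endloop
 endfacet
 facet normal 0.060 0.988 0.142
  outer loop
   vertex 2.6 4.2 3.4
   vertex 5.0 4.4 1.0
   vertex 3.6 4.6 0.2
  endloop
 endfacet
 facet normal -0.252 0.967 0.042
  outer loop
   vertex 2.6 4.2 3.4
   vertex 3.6 4.6 0.2
   vertex 1.2 3.8 4.2
  endloop
 endfacet
 facet normal 0.241 -0.966 0.097
  outer loop
   vertex 2.0 1.8 4.6
   vertex 0.8 1.2 1.6
   vertex 4.8 2.6 5.6
  endloop
 endfacet
 facet normal -0.874 -0.269 0.404
  outer loop
   vertex 2.0 1.8 4.6
   vertex 1.2 3.8 4.2
   vertex 0.8 1.2 1.6
  endloop
 endfacet
 facet normal -0.348 0.048 0.936
  outer loop
   vertex 2.0 1.8 4.6
   vertex 4.8 2.6 5.6
   vertex 1.2 3.8 4.2
  endloop
 endfacet
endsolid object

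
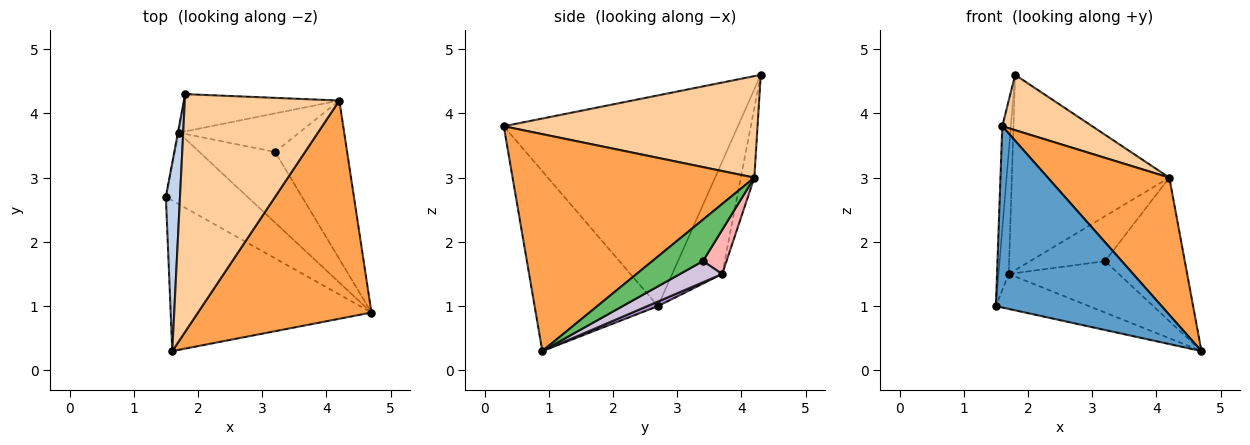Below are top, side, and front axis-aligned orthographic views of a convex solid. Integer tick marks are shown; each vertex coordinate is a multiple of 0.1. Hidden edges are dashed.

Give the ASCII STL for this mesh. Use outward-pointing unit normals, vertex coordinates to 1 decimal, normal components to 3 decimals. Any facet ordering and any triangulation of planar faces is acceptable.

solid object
 facet normal -0.497 -0.668 -0.554
  outer loop
   vertex 1.6 0.3 3.8
   vertex 1.5 2.7 1.0
   vertex 4.7 0.9 0.3
  endloop
 endfacet
 facet normal -0.997 0.036 0.067
  outer loop
   vertex 1.8 4.3 4.6
   vertex 1.5 2.7 1.0
   vertex 1.6 0.3 3.8
  endloop
 endfacet
 facet normal 0.727 -0.365 0.581
  outer loop
   vertex 4.2 4.2 3.0
   vertex 1.6 0.3 3.8
   vertex 4.7 0.9 0.3
  endloop
 endfacet
 facet normal 0.539 -0.191 0.820
  outer loop
   vertex 4.2 4.2 3.0
   vertex 1.8 4.3 4.6
   vertex 1.6 0.3 3.8
  endloop
 endfacet
 facet normal 0.393 0.617 -0.682
  outer loop
   vertex 3.2 3.4 1.7
   vertex 4.2 4.2 3.0
   vertex 4.7 0.9 0.3
  endloop
 endfacet
 facet normal -0.980 0.199 -0.007
  outer loop
   vertex 1.7 3.7 1.5
   vertex 1.5 2.7 1.0
   vertex 1.8 4.3 4.6
  endloop
 endfacet
 facet normal -0.084 0.979 -0.187
  outer loop
   vertex 1.7 3.7 1.5
   vertex 1.8 4.3 4.6
   vertex 4.2 4.2 3.0
  endloop
 endfacet
 facet normal 0.232 0.739 -0.633
  outer loop
   vertex 1.7 3.7 1.5
   vertex 4.2 4.2 3.0
   vertex 3.2 3.4 1.7
  endloop
 endfacet
 facet normal 0.050 0.439 -0.897
  outer loop
   vertex 1.7 3.7 1.5
   vertex 4.7 0.9 0.3
   vertex 1.5 2.7 1.0
  endloop
 endfacet
 facet normal 0.220 0.574 -0.789
  outer loop
   vertex 1.7 3.7 1.5
   vertex 3.2 3.4 1.7
   vertex 4.7 0.9 0.3
  endloop
 endfacet
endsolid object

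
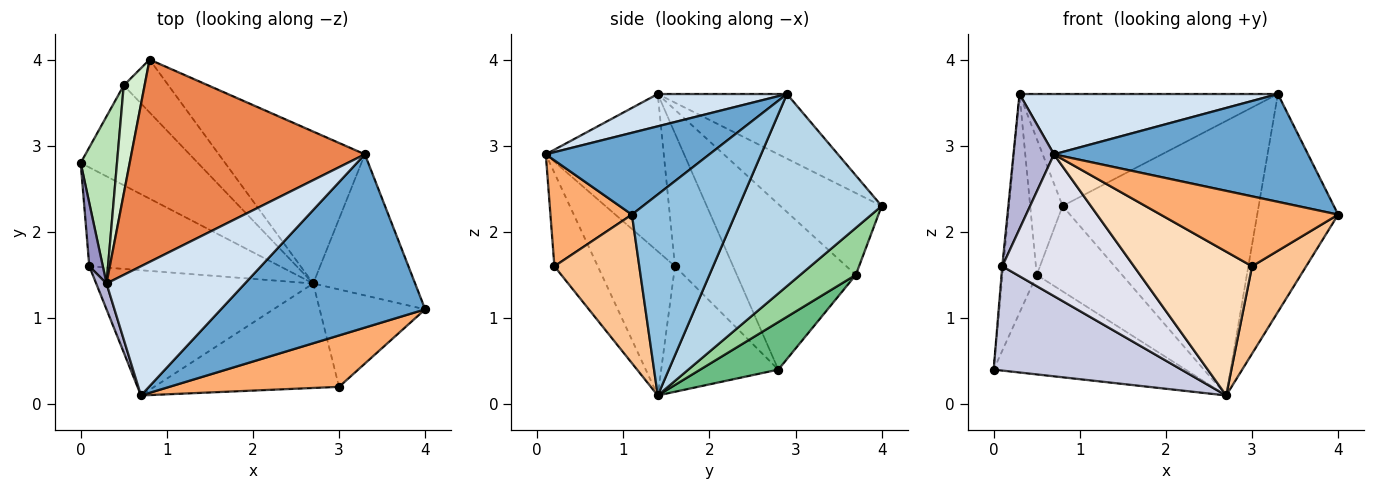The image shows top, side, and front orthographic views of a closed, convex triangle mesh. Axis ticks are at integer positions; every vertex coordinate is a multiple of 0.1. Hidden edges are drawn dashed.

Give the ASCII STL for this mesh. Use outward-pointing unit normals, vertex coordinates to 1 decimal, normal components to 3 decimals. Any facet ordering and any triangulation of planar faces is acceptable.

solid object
 facet normal 0.322 -0.500 0.804
  outer loop
   vertex 3.3 2.9 3.6
   vertex 0.7 0.1 2.9
   vertex 4.0 1.1 2.2
  endloop
 endfacet
 facet normal 0.731 0.573 -0.371
  outer loop
   vertex 2.7 1.4 0.1
   vertex 3.3 2.9 3.6
   vertex 4.0 1.1 2.2
  endloop
 endfacet
 facet normal 0.537 0.738 -0.408
  outer loop
   vertex 2.7 1.4 0.1
   vertex 0.8 4.0 2.3
   vertex 3.3 2.9 3.6
  endloop
 endfacet
 facet normal 0.207 -0.414 0.887
  outer loop
   vertex 0.3 1.4 3.6
   vertex 0.7 0.1 2.9
   vertex 3.3 2.9 3.6
  endloop
 endfacet
 facet normal -0.235 0.470 0.850
  outer loop
   vertex 0.3 1.4 3.6
   vertex 3.3 2.9 3.6
   vertex 0.8 4.0 2.3
  endloop
 endfacet
 facet normal 0.347 -0.756 0.556
  outer loop
   vertex 3.0 0.2 1.6
   vertex 4.0 1.1 2.2
   vertex 0.7 0.1 2.9
  endloop
 endfacet
 facet normal 0.723 -0.461 -0.514
  outer loop
   vertex 3.0 0.2 1.6
   vertex 2.7 1.4 0.1
   vertex 4.0 1.1 2.2
  endloop
 endfacet
 facet normal -0.285 -0.776 -0.563
  outer loop
   vertex 3.0 0.2 1.6
   vertex 0.7 0.1 2.9
   vertex 2.7 1.4 0.1
  endloop
 endfacet
 facet normal 0.276 0.679 -0.681
  outer loop
   vertex 0.5 3.7 1.5
   vertex 2.7 1.4 0.1
   vertex 0.0 2.8 0.4
  endloop
 endfacet
 facet normal 0.484 0.744 -0.461
  outer loop
   vertex 0.5 3.7 1.5
   vertex 0.8 4.0 2.3
   vertex 2.7 1.4 0.1
  endloop
 endfacet
 facet normal -0.940 0.270 0.206
  outer loop
   vertex 0.5 3.7 1.5
   vertex 0.0 2.8 0.4
   vertex 0.3 1.4 3.6
  endloop
 endfacet
 facet normal -0.926 0.296 0.236
  outer loop
   vertex 0.5 3.7 1.5
   vertex 0.3 1.4 3.6
   vertex 0.8 4.0 2.3
  endloop
 endfacet
 facet normal -0.995 0.018 0.101
  outer loop
   vertex 0.1 1.6 1.6
   vertex 0.3 1.4 3.6
   vertex 0.0 2.8 0.4
  endloop
 endfacet
 facet normal -0.944 -0.324 0.062
  outer loop
   vertex 0.1 1.6 1.6
   vertex 0.7 0.1 2.9
   vertex 0.3 1.4 3.6
  endloop
 endfacet
 facet normal -0.412 -0.661 -0.627
  outer loop
   vertex 0.1 1.6 1.6
   vertex 0.0 2.8 0.4
   vertex 2.7 1.4 0.1
  endloop
 endfacet
 facet normal -0.402 -0.686 -0.606
  outer loop
   vertex 0.1 1.6 1.6
   vertex 2.7 1.4 0.1
   vertex 0.7 0.1 2.9
  endloop
 endfacet
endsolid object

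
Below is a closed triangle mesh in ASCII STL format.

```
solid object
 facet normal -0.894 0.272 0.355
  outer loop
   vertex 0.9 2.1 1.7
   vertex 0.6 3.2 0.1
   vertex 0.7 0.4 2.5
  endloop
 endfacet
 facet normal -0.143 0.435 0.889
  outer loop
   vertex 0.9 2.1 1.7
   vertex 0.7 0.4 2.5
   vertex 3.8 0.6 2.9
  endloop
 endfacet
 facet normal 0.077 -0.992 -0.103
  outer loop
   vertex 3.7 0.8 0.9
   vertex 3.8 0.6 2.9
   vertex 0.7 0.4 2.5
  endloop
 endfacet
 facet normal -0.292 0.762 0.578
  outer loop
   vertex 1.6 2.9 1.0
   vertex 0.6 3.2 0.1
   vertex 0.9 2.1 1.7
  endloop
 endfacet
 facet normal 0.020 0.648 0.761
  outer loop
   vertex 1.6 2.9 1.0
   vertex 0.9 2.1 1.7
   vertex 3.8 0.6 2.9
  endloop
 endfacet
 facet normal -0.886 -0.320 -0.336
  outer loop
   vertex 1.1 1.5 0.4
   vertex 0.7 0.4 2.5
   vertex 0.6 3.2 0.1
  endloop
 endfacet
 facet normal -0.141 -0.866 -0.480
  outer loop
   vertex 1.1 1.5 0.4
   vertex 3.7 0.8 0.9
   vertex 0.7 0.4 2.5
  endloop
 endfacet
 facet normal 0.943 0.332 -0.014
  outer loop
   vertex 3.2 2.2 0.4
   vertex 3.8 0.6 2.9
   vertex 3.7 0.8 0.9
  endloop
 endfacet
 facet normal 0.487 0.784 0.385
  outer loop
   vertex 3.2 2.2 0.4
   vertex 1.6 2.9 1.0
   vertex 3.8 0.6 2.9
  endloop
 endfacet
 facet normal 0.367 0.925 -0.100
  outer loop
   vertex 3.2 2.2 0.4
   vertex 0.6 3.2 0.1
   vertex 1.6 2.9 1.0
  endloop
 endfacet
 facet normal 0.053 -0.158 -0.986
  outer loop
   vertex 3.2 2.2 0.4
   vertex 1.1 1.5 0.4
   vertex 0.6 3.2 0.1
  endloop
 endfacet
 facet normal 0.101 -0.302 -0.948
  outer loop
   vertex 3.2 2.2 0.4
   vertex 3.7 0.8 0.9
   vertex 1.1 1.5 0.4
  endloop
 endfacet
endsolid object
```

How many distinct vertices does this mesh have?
8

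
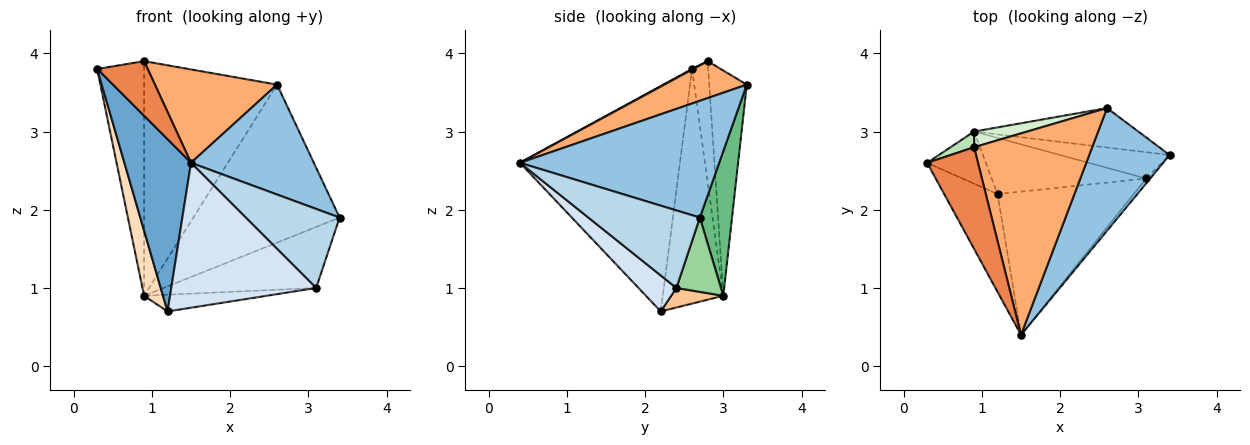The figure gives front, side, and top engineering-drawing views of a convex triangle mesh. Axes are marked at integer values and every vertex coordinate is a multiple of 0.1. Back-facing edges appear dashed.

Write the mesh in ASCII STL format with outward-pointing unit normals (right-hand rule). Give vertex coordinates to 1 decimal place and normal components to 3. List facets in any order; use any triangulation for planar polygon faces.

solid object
 facet normal -0.902 -0.376 -0.213
  outer loop
   vertex 1.2 2.2 0.7
   vertex 1.5 0.4 2.6
   vertex 0.3 2.6 3.8
  endloop
 endfacet
 facet normal 0.734 -0.453 0.505
  outer loop
   vertex 2.6 3.3 3.6
   vertex 1.5 0.4 2.6
   vertex 3.4 2.7 1.9
  endloop
 endfacet
 facet normal 0.764 -0.644 -0.040
  outer loop
   vertex 3.1 2.4 1.0
   vertex 3.4 2.7 1.9
   vertex 1.5 0.4 2.6
  endloop
 endfacet
 facet normal 0.183 -0.699 -0.691
  outer loop
   vertex 3.1 2.4 1.0
   vertex 1.5 0.4 2.6
   vertex 1.2 2.2 0.7
  endloop
 endfacet
 facet normal 0.011 -0.474 0.880
  outer loop
   vertex 0.9 2.8 3.9
   vertex 0.3 2.6 3.8
   vertex 1.5 0.4 2.6
  endloop
 endfacet
 facet normal 0.273 -0.405 0.873
  outer loop
   vertex 0.9 2.8 3.9
   vertex 1.5 0.4 2.6
   vertex 2.6 3.3 3.6
  endloop
 endfacet
 facet normal 0.120 0.283 -0.952
  outer loop
   vertex 0.9 3.0 0.9
   vertex 3.1 2.4 1.0
   vertex 1.2 2.2 0.7
  endloop
 endfacet
 facet normal -0.928 -0.290 -0.232
  outer loop
   vertex 0.9 3.0 0.9
   vertex 1.2 2.2 0.7
   vertex 0.3 2.6 3.8
  endloop
 endfacet
 facet normal 0.209 0.949 -0.237
  outer loop
   vertex 0.9 3.0 0.9
   vertex 2.6 3.3 3.6
   vertex 3.4 2.7 1.9
  endloop
 endfacet
 facet normal 0.259 0.887 -0.382
  outer loop
   vertex 0.9 3.0 0.9
   vertex 3.4 2.7 1.9
   vertex 3.1 2.4 1.0
  endloop
 endfacet
 facet normal -0.325 0.944 0.063
  outer loop
   vertex 0.9 3.0 0.9
   vertex 0.3 2.6 3.8
   vertex 0.9 2.8 3.9
  endloop
 endfacet
 facet normal -0.271 0.960 0.064
  outer loop
   vertex 0.9 3.0 0.9
   vertex 0.9 2.8 3.9
   vertex 2.6 3.3 3.6
  endloop
 endfacet
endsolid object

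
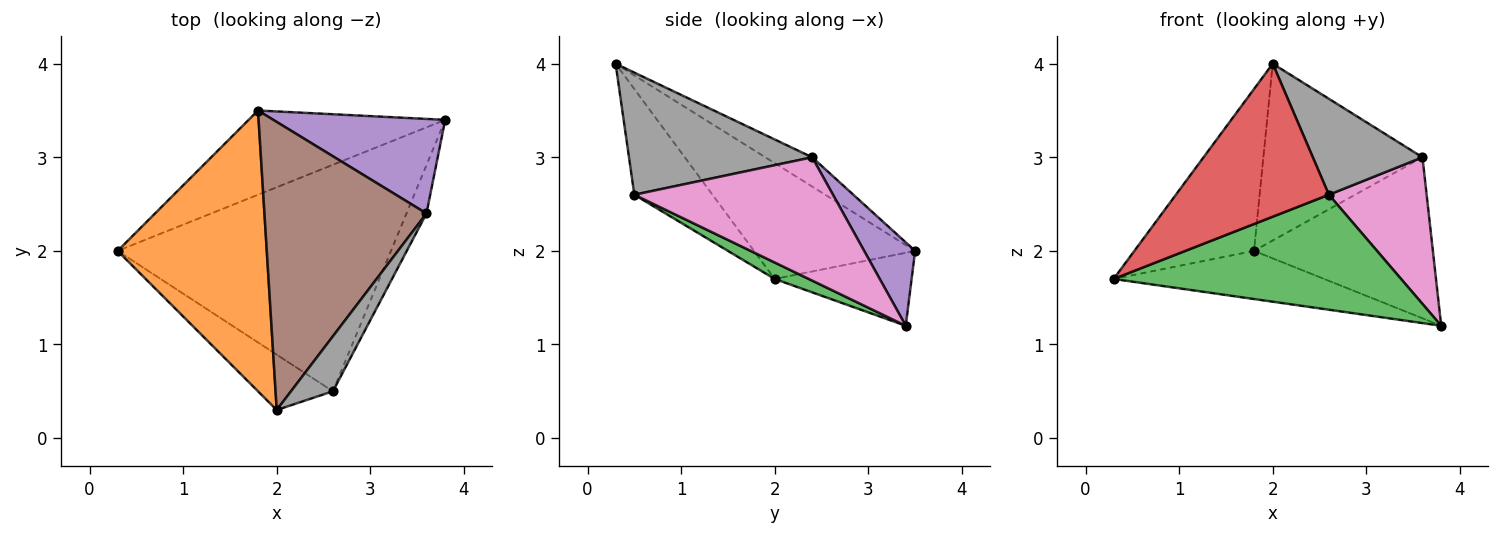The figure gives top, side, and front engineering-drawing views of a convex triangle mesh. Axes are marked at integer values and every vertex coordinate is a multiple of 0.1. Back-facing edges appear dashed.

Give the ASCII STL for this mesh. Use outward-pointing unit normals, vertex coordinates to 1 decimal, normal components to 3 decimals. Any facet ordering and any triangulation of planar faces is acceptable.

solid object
 facet normal -0.307 0.472 -0.826
  outer loop
   vertex 1.8 3.5 2.0
   vertex 3.8 3.4 1.2
   vertex 0.3 2.0 1.7
  endloop
 endfacet
 facet normal -0.558 0.414 0.719
  outer loop
   vertex 1.8 3.5 2.0
   vertex 0.3 2.0 1.7
   vertex 2.0 0.3 4.0
  endloop
 endfacet
 facet normal 0.054 -0.452 -0.890
  outer loop
   vertex 2.6 0.5 2.6
   vertex 0.3 2.0 1.7
   vertex 3.8 3.4 1.2
  endloop
 endfacet
 facet normal -0.433 -0.848 -0.307
  outer loop
   vertex 2.6 0.5 2.6
   vertex 2.0 0.3 4.0
   vertex 0.3 2.0 1.7
  endloop
 endfacet
 facet normal 0.239 0.837 0.492
  outer loop
   vertex 3.6 2.4 3.0
   vertex 3.8 3.4 1.2
   vertex 1.8 3.5 2.0
  endloop
 endfacet
 facet normal -0.152 0.517 0.842
  outer loop
   vertex 3.6 2.4 3.0
   vertex 1.8 3.5 2.0
   vertex 2.0 0.3 4.0
  endloop
 endfacet
 facet normal 0.888 -0.437 -0.144
  outer loop
   vertex 3.6 2.4 3.0
   vertex 2.6 0.5 2.6
   vertex 3.8 3.4 1.2
  endloop
 endfacet
 facet normal 0.823 -0.493 0.282
  outer loop
   vertex 3.6 2.4 3.0
   vertex 2.0 0.3 4.0
   vertex 2.6 0.5 2.6
  endloop
 endfacet
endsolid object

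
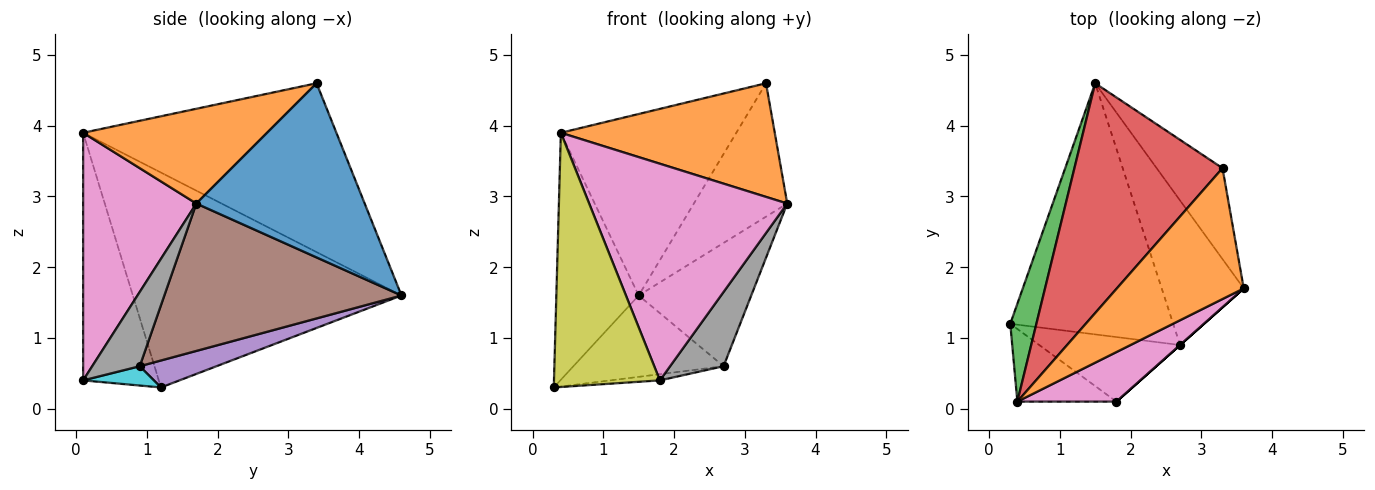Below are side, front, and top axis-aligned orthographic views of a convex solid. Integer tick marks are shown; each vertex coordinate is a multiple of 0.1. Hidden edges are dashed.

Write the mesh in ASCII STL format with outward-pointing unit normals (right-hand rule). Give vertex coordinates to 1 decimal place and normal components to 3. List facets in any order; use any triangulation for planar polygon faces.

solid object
 facet normal 0.830 0.460 -0.314
  outer loop
   vertex 3.3 3.4 4.6
   vertex 3.6 1.7 2.9
   vertex 1.5 4.6 1.6
  endloop
 endfacet
 facet normal 0.491 -0.571 0.658
  outer loop
   vertex 0.4 0.1 3.9
   vertex 3.6 1.7 2.9
   vertex 3.3 3.4 4.6
  endloop
 endfacet
 facet normal -0.950 0.291 0.115
  outer loop
   vertex 0.4 0.1 3.9
   vertex 1.5 4.6 1.6
   vertex 0.3 1.2 0.3
  endloop
 endfacet
 facet normal -0.667 0.462 0.585
  outer loop
   vertex 0.4 0.1 3.9
   vertex 3.3 3.4 4.6
   vertex 1.5 4.6 1.6
  endloop
 endfacet
 facet normal 0.156 0.304 -0.940
  outer loop
   vertex 2.7 0.9 0.6
   vertex 0.3 1.2 0.3
   vertex 1.5 4.6 1.6
  endloop
 endfacet
 facet normal 0.807 0.383 -0.449
  outer loop
   vertex 2.7 0.9 0.6
   vertex 1.5 4.6 1.6
   vertex 3.6 1.7 2.9
  endloop
 endfacet
 facet normal 0.487 -0.852 0.195
  outer loop
   vertex 1.8 0.1 0.4
   vertex 3.6 1.7 2.9
   vertex 0.4 0.1 3.9
  endloop
 endfacet
 facet normal 0.664 -0.747 0.000
  outer loop
   vertex 1.8 0.1 0.4
   vertex 2.7 0.9 0.6
   vertex 3.6 1.7 2.9
  endloop
 endfacet
 facet normal -0.566 -0.793 -0.226
  outer loop
   vertex 1.8 0.1 0.4
   vertex 0.4 0.1 3.9
   vertex 0.3 1.2 0.3
  endloop
 endfacet
 facet normal 0.135 0.095 -0.986
  outer loop
   vertex 1.8 0.1 0.4
   vertex 0.3 1.2 0.3
   vertex 2.7 0.9 0.6
  endloop
 endfacet
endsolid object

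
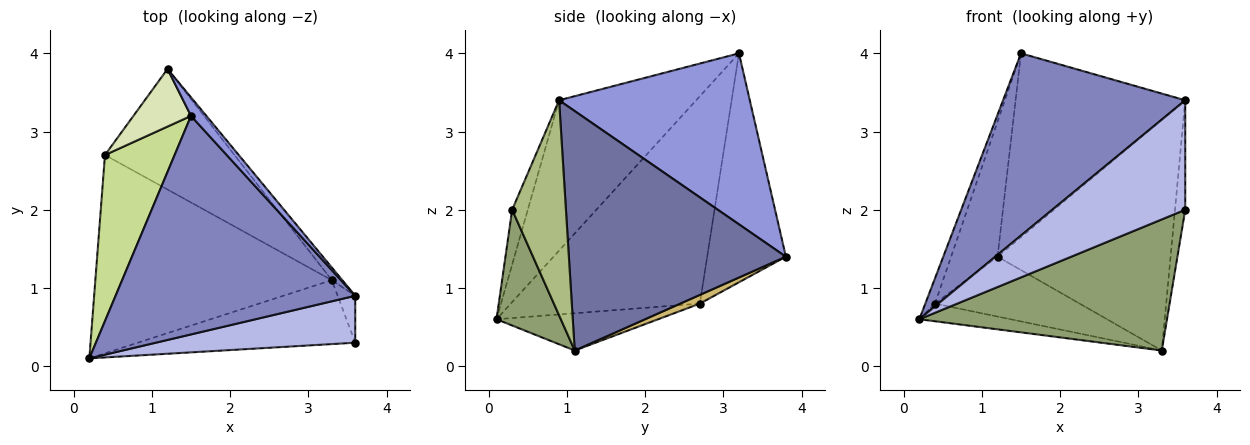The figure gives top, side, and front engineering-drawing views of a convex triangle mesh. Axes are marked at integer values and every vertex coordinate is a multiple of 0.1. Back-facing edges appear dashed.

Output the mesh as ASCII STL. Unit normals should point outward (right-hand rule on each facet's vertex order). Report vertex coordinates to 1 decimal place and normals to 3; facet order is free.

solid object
 facet normal 0.781 0.623 -0.034
  outer loop
   vertex 3.3 1.1 0.2
   vertex 1.2 3.8 1.4
   vertex 3.6 0.9 3.4
  endloop
 endfacet
 facet normal -0.434 -0.577 0.692
  outer loop
   vertex 1.5 3.2 4.0
   vertex 0.2 0.1 0.6
   vertex 3.6 0.9 3.4
  endloop
 endfacet
 facet normal 0.745 0.663 0.067
  outer loop
   vertex 1.5 3.2 4.0
   vertex 3.6 0.9 3.4
   vertex 1.2 3.8 1.4
  endloop
 endfacet
 facet normal -0.108 -0.914 0.392
  outer loop
   vertex 3.6 0.3 2.0
   vertex 3.6 0.9 3.4
   vertex 0.2 0.1 0.6
  endloop
 endfacet
 facet normal 0.227 -0.875 -0.427
  outer loop
   vertex 3.6 0.3 2.0
   vertex 0.2 0.1 0.6
   vertex 3.3 1.1 0.2
  endloop
 endfacet
 facet normal 0.979 0.187 -0.080
  outer loop
   vertex 3.6 0.3 2.0
   vertex 3.3 1.1 0.2
   vertex 3.6 0.9 3.4
  endloop
 endfacet
 facet normal -0.947 0.048 0.318
  outer loop
   vertex 0.4 2.7 0.8
   vertex 0.2 0.1 0.6
   vertex 1.5 3.2 4.0
  endloop
 endfacet
 facet normal -0.842 0.497 0.212
  outer loop
   vertex 0.4 2.7 0.8
   vertex 1.5 3.2 4.0
   vertex 1.2 3.8 1.4
  endloop
 endfacet
 facet normal -0.155 0.088 -0.984
  outer loop
   vertex 0.4 2.7 0.8
   vertex 3.3 1.1 0.2
   vertex 0.2 0.1 0.6
  endloop
 endfacet
 facet normal 0.060 0.444 -0.894
  outer loop
   vertex 0.4 2.7 0.8
   vertex 1.2 3.8 1.4
   vertex 3.3 1.1 0.2
  endloop
 endfacet
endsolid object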